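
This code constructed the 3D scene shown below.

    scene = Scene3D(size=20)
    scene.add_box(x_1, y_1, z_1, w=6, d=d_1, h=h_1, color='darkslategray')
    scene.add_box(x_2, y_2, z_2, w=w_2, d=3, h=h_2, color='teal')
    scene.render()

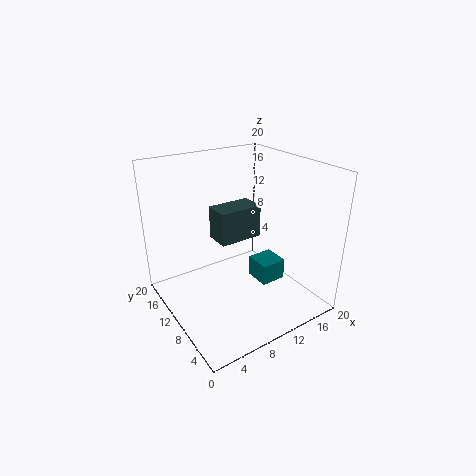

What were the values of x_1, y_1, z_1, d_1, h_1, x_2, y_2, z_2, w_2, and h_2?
x_1 = 7, y_1 = 9, z_1 = 10, d_1 = 3.5, h_1 = 4.5, x_2 = 8, y_2 = 1.5, z_2 = 8, w_2 = 3, h_2 = 2.5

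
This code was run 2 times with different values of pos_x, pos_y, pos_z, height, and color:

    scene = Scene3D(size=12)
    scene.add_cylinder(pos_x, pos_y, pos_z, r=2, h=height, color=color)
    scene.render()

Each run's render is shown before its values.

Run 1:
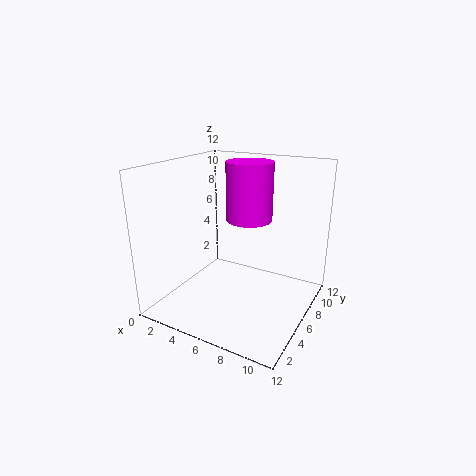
pos_x = 6
pos_y = 8
pos_z = 7
height = 5
color = 'magenta'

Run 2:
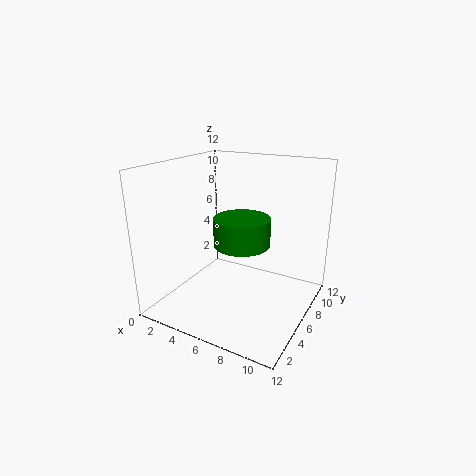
pos_x = 8
pos_y = 3
pos_z = 7
height = 2
color = 'green'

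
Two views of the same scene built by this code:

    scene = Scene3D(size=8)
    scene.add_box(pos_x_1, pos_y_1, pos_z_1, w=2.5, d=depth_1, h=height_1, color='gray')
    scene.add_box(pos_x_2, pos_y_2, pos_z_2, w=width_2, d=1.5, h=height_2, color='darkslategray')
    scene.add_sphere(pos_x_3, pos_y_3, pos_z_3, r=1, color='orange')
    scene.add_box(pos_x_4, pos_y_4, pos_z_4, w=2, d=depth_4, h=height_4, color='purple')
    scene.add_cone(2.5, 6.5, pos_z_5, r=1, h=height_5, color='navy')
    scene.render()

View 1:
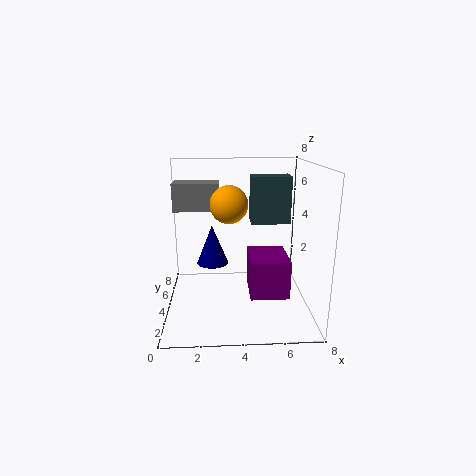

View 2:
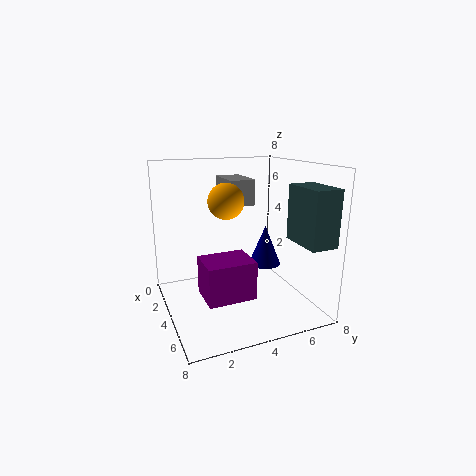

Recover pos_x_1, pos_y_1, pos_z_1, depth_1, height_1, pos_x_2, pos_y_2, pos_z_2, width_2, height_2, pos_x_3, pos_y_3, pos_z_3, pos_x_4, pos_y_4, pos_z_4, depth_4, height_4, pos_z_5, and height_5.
pos_x_1 = 0.5; pos_y_1 = 4; pos_z_1 = 5.5; depth_1 = 1.5; height_1 = 1.5; pos_x_2 = 5; pos_y_2 = 6.5; pos_z_2 = 4; width_2 = 2.5; height_2 = 3; pos_x_3 = 3.5; pos_y_3 = 3.5; pos_z_3 = 6; pos_x_4 = 4.5; pos_y_4 = 1.5; pos_z_4 = 1.5; depth_4 = 2.5; height_4 = 2; pos_z_5 = 1.5; height_5 = 2.5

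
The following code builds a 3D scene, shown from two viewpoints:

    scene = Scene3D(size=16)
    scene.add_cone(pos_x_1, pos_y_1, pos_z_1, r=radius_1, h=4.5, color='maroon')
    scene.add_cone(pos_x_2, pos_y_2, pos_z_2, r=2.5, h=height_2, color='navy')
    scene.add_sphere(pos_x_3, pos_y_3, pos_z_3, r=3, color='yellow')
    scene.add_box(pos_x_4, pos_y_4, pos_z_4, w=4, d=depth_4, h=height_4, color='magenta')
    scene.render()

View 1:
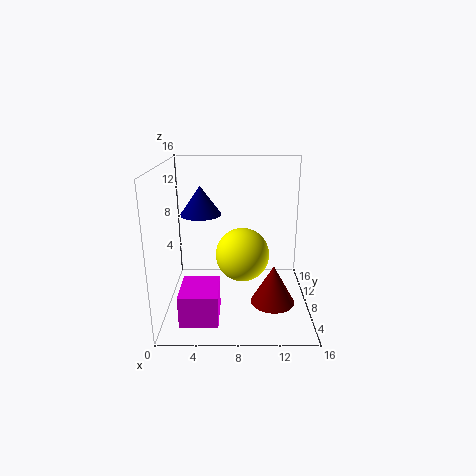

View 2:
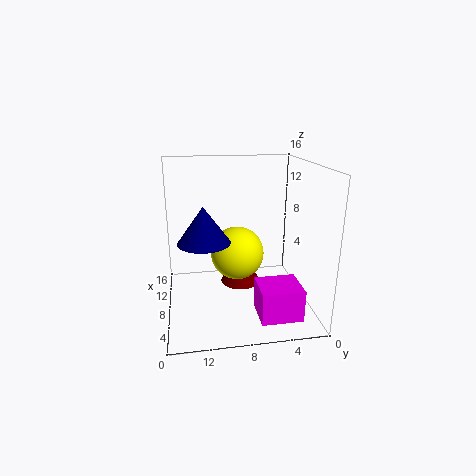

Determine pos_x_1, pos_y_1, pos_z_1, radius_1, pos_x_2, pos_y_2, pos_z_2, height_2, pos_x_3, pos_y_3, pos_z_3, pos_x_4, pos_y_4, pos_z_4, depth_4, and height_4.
pos_x_1 = 12
pos_y_1 = 7
pos_z_1 = 0.5
radius_1 = 2.5
pos_x_2 = 3.5
pos_y_2 = 12
pos_z_2 = 9.5
height_2 = 3.5
pos_x_3 = 8.5
pos_y_3 = 8
pos_z_3 = 6
pos_x_4 = 2
pos_y_4 = 2
pos_z_4 = 0.5
depth_4 = 4.5
height_4 = 3.5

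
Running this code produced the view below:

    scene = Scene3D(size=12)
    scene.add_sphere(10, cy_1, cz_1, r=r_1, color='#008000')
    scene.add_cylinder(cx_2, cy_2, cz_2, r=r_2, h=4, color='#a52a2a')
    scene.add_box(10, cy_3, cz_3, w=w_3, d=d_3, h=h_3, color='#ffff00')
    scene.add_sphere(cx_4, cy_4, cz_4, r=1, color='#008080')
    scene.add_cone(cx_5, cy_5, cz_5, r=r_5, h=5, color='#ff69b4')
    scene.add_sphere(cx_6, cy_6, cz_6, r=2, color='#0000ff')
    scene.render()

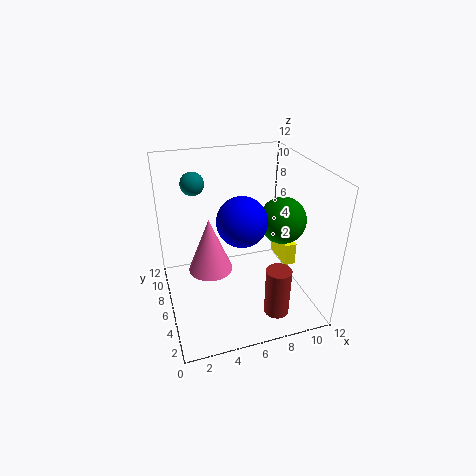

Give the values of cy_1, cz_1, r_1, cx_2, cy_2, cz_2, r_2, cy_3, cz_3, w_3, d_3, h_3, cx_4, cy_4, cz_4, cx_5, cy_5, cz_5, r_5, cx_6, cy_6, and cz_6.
cy_1 = 6; cz_1 = 7; r_1 = 2; cx_2 = 8; cy_2 = 2; cz_2 = 1; r_2 = 1; cy_3 = 5; cz_3 = 3; w_3 = 1; d_3 = 3; h_3 = 2; cx_4 = 3; cy_4 = 9; cz_4 = 10; cx_5 = 4; cy_5 = 8; cz_5 = 2; r_5 = 2; cx_6 = 6; cy_6 = 5; cz_6 = 8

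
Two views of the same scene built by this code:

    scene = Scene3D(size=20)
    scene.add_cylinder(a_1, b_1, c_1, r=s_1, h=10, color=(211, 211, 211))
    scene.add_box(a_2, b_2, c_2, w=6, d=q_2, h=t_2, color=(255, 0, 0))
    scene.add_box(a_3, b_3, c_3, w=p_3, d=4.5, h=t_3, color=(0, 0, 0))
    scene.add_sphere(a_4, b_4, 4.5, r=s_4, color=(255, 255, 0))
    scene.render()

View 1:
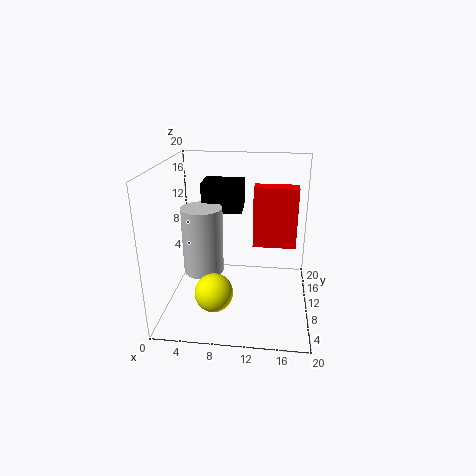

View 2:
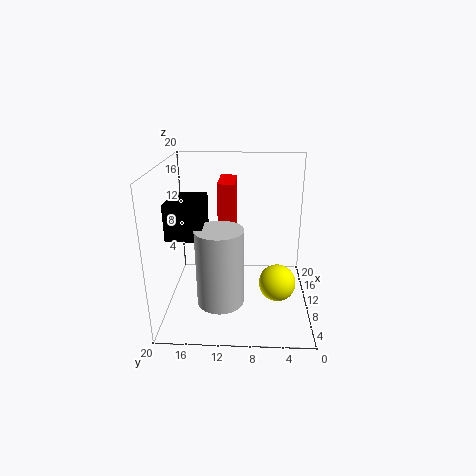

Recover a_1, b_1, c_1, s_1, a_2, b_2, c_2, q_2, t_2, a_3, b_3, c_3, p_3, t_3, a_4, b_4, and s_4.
a_1 = 4.5, b_1 = 12, c_1 = 3.5, s_1 = 3, a_2 = 12, b_2 = 10.5, c_2 = 8.5, q_2 = 2.5, t_2 = 8.5, a_3 = 4, b_3 = 14, c_3 = 12, p_3 = 6, t_3 = 4.5, a_4 = 7.5, b_4 = 4.5, s_4 = 2.5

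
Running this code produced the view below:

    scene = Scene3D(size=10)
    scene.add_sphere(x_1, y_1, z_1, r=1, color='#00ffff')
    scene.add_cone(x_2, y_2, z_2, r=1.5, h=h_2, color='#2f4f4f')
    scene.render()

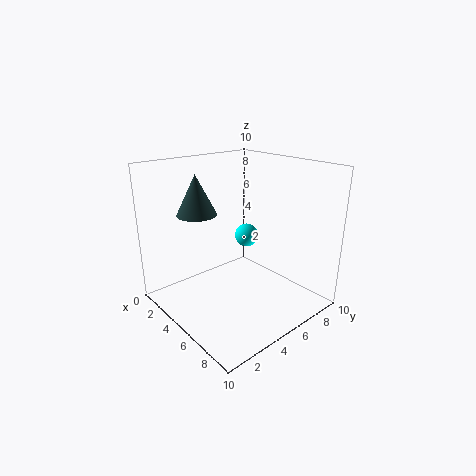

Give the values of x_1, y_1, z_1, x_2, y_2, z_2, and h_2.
x_1 = 1.5; y_1 = 9; z_1 = 3; x_2 = 1.5; y_2 = 4; z_2 = 6; h_2 = 3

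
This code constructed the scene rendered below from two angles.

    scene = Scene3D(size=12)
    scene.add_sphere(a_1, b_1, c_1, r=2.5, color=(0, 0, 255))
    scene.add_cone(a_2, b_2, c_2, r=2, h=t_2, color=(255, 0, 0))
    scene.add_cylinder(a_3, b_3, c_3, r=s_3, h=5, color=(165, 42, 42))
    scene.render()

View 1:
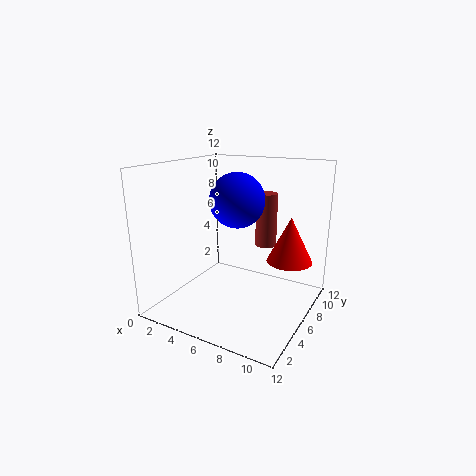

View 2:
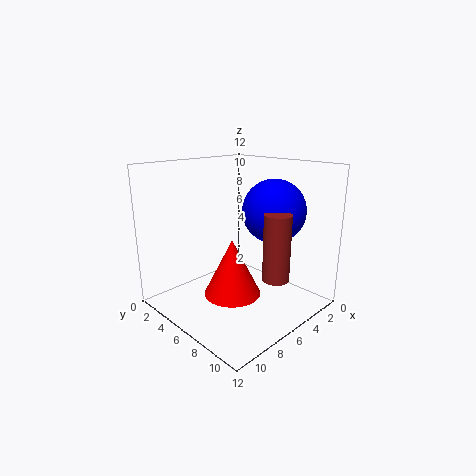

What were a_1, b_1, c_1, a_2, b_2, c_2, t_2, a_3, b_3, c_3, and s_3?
a_1 = 4.5; b_1 = 8.5; c_1 = 8.5; a_2 = 9.5; b_2 = 9; c_2 = 3.5; t_2 = 4; a_3 = 6.5; b_3 = 10.5; c_3 = 4; s_3 = 1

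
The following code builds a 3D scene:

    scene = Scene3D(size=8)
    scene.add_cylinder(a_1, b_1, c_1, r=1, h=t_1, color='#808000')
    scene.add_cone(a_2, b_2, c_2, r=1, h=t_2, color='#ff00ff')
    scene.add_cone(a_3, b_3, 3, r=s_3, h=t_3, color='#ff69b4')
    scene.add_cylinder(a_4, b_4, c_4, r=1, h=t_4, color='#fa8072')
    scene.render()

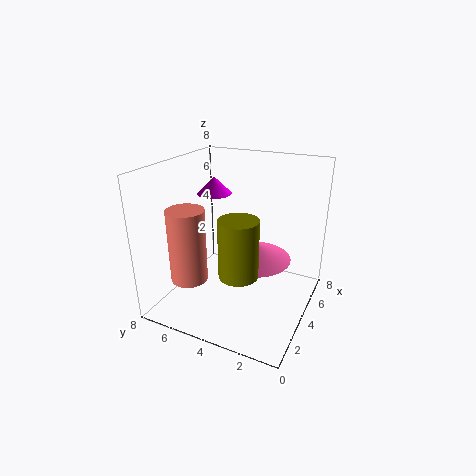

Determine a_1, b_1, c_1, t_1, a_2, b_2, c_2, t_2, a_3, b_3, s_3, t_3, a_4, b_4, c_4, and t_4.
a_1 = 2; b_1 = 3; c_1 = 3; t_1 = 3; a_2 = 5; b_2 = 6; c_2 = 6; t_2 = 1; a_3 = 4; b_3 = 3; s_3 = 2; t_3 = 1; a_4 = 2; b_4 = 6; c_4 = 2; t_4 = 4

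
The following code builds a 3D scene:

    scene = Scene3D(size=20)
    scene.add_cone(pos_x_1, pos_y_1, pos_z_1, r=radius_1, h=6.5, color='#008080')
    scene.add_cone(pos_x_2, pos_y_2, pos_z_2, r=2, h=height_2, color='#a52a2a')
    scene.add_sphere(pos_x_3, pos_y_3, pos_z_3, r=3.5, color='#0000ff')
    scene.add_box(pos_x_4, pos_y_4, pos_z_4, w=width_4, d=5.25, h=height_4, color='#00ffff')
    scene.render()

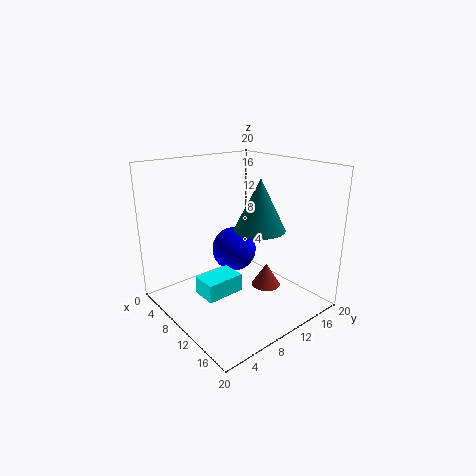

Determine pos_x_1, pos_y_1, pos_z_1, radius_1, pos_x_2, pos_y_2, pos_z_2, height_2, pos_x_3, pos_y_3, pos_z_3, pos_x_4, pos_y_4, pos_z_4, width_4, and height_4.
pos_x_1 = 14.25, pos_y_1 = 10, pos_z_1 = 12.5, radius_1 = 3.25, pos_x_2 = 13.25, pos_y_2 = 12.5, pos_z_2 = 3.25, height_2 = 3.25, pos_x_3 = 4.75, pos_y_3 = 13.5, pos_z_3 = 5.5, pos_x_4 = 8.5, pos_y_4 = 3.75, pos_z_4 = 3, width_4 = 3.5, height_4 = 2.5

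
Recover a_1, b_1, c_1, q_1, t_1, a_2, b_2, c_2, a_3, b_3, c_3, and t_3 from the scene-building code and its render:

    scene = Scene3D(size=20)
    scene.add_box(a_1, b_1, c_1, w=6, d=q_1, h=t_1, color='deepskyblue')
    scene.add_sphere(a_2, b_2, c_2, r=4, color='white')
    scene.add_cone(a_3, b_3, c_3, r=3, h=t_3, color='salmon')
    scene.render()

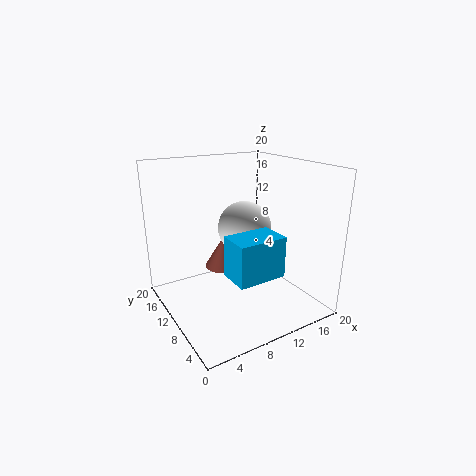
a_1 = 5
b_1 = 1
c_1 = 8
q_1 = 4
t_1 = 5
a_2 = 13
b_2 = 13
c_2 = 10
a_3 = 11
b_3 = 16
c_3 = 3
t_3 = 5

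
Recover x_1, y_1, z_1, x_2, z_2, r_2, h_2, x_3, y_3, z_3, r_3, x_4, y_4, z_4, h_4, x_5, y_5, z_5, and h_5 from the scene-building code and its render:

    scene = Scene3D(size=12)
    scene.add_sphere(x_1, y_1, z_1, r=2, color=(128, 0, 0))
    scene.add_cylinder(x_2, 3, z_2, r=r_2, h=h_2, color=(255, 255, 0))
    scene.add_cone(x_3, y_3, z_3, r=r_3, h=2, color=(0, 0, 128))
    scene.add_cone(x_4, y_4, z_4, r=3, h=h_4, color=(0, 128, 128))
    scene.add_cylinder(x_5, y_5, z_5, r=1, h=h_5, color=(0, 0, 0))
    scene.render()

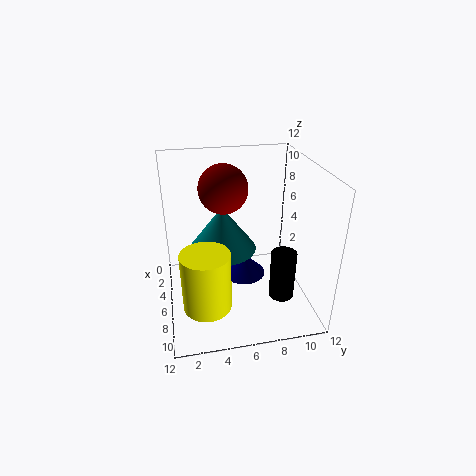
x_1 = 5, y_1 = 5, z_1 = 10, x_2 = 8, z_2 = 1, r_2 = 2, h_2 = 5, x_3 = 4, y_3 = 7, z_3 = 1, r_3 = 2, x_4 = 4, y_4 = 5, z_4 = 4, h_4 = 4, x_5 = 9, y_5 = 9, z_5 = 2, h_5 = 4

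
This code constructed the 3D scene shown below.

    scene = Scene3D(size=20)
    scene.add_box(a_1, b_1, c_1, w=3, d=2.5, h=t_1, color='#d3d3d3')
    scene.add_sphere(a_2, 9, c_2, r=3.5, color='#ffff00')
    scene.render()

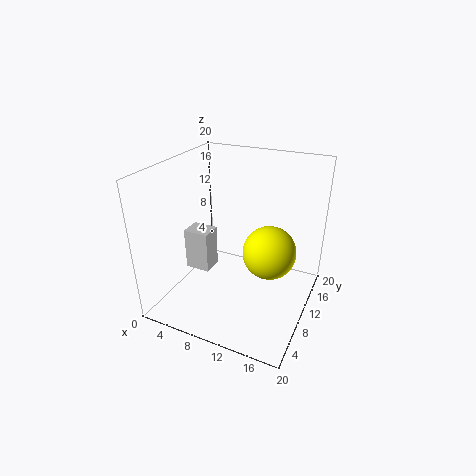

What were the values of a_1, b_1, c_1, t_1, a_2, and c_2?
a_1 = 6.5; b_1 = 2.5; c_1 = 9; t_1 = 5; a_2 = 15; c_2 = 9.5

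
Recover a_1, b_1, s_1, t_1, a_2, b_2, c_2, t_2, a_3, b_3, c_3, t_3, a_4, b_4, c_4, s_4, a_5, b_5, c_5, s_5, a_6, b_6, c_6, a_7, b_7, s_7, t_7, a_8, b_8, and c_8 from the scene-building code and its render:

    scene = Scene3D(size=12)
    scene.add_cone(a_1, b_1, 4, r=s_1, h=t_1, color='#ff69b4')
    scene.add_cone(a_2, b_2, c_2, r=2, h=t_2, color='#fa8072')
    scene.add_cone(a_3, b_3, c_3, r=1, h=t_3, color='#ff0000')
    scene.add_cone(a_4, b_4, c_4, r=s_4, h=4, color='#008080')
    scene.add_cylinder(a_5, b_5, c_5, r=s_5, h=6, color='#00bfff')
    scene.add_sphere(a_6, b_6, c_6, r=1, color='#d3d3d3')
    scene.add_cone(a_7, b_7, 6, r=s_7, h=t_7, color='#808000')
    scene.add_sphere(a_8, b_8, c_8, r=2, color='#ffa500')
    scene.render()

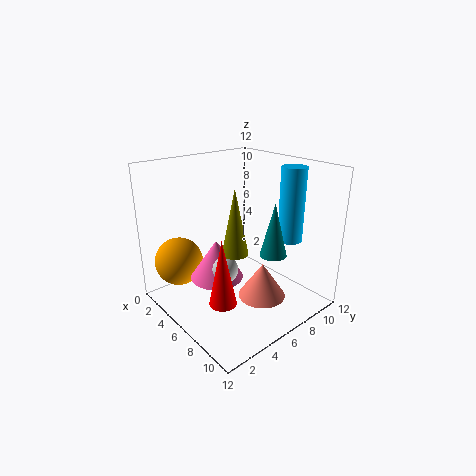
a_1 = 7
b_1 = 3
s_1 = 2
t_1 = 3
a_2 = 8
b_2 = 7
c_2 = 1
t_2 = 3
a_3 = 9
b_3 = 2
c_3 = 3
t_3 = 5
a_4 = 10
b_4 = 6
c_4 = 6
s_4 = 1
a_5 = 9
b_5 = 9
c_5 = 6
s_5 = 1
a_6 = 8
b_6 = 3
c_6 = 5
a_7 = 8
b_7 = 4
s_7 = 1
t_7 = 5
a_8 = 3
b_8 = 2
c_8 = 4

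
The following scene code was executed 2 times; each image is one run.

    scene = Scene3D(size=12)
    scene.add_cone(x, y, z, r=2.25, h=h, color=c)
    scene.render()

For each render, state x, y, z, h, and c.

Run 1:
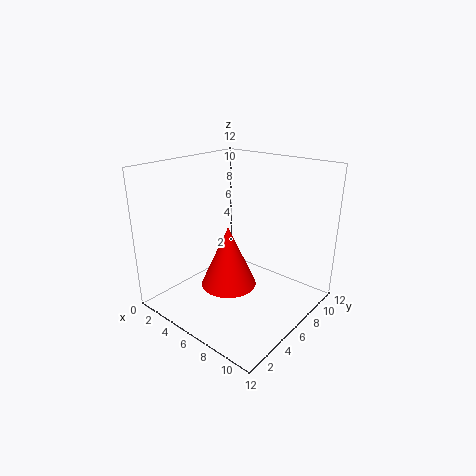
x = 6.25
y = 4.5
z = 2.5
h = 5
c = 'red'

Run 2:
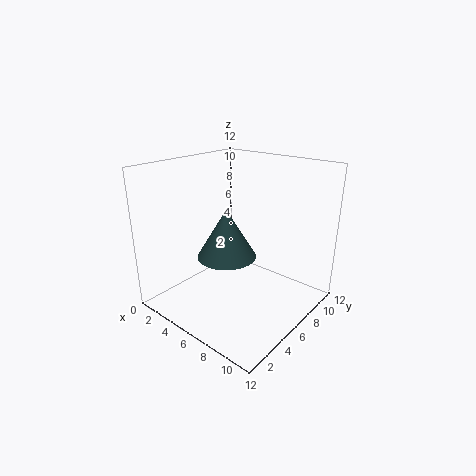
x = 6.75
y = 3.75
z = 5.5
h = 3.75
c = 'darkslategray'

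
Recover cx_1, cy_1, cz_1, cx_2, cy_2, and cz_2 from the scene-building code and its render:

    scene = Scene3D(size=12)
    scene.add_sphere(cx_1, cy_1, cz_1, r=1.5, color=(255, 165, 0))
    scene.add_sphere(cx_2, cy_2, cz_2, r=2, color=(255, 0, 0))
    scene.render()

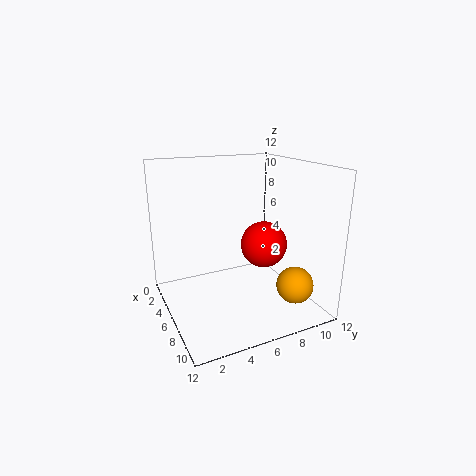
cx_1 = 9.5; cy_1 = 9.5; cz_1 = 2.5; cx_2 = 6; cy_2 = 8.5; cz_2 = 5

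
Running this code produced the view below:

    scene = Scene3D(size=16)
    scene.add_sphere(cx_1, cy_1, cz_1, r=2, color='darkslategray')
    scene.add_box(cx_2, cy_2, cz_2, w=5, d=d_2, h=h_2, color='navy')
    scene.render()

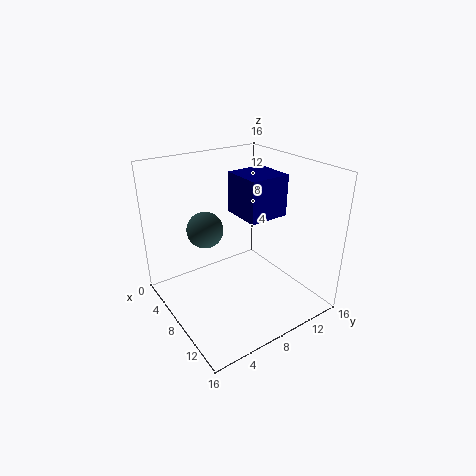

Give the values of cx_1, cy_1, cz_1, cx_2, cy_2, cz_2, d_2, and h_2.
cx_1 = 6; cy_1 = 5; cz_1 = 9; cx_2 = 3; cy_2 = 10; cz_2 = 9; d_2 = 5; h_2 = 5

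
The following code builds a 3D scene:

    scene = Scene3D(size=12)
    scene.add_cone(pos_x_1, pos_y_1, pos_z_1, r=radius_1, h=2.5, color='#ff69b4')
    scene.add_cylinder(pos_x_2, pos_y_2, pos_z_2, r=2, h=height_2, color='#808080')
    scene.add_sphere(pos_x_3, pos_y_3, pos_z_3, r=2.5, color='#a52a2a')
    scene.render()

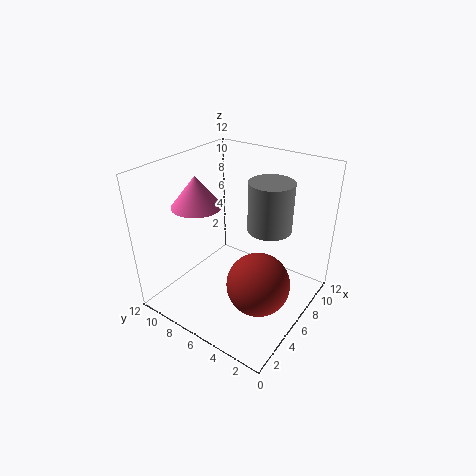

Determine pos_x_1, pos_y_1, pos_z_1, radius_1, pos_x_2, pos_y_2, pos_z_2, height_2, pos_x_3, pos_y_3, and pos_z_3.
pos_x_1 = 4
pos_y_1 = 8.5
pos_z_1 = 9
radius_1 = 2
pos_x_2 = 9.5
pos_y_2 = 5
pos_z_2 = 5.5
height_2 = 4.5
pos_x_3 = 4.5
pos_y_3 = 3
pos_z_3 = 3.5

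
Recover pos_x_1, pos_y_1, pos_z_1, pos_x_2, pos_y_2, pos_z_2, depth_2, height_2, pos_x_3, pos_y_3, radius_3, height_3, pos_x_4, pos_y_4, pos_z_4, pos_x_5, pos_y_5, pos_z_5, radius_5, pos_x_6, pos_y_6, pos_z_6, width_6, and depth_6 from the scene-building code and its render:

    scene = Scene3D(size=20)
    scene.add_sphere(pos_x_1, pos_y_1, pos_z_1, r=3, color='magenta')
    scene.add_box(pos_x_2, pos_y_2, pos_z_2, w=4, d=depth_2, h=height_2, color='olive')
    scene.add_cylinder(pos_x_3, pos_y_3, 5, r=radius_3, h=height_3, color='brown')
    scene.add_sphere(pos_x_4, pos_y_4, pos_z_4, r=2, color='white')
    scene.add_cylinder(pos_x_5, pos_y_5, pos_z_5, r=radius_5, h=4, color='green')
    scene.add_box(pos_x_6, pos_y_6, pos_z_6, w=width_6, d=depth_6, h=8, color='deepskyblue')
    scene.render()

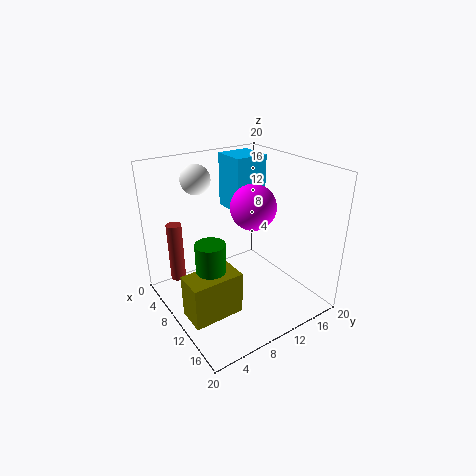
pos_x_1 = 12
pos_y_1 = 11
pos_z_1 = 15
pos_x_2 = 10
pos_y_2 = 1
pos_z_2 = 1
depth_2 = 7
height_2 = 6
pos_x_3 = 7
pos_y_3 = 2
radius_3 = 1
height_3 = 8
pos_x_4 = 6
pos_y_4 = 6
pos_z_4 = 18
pos_x_5 = 11
pos_y_5 = 5
pos_z_5 = 7
radius_5 = 2
pos_x_6 = 2
pos_y_6 = 12
pos_z_6 = 12
width_6 = 5
depth_6 = 5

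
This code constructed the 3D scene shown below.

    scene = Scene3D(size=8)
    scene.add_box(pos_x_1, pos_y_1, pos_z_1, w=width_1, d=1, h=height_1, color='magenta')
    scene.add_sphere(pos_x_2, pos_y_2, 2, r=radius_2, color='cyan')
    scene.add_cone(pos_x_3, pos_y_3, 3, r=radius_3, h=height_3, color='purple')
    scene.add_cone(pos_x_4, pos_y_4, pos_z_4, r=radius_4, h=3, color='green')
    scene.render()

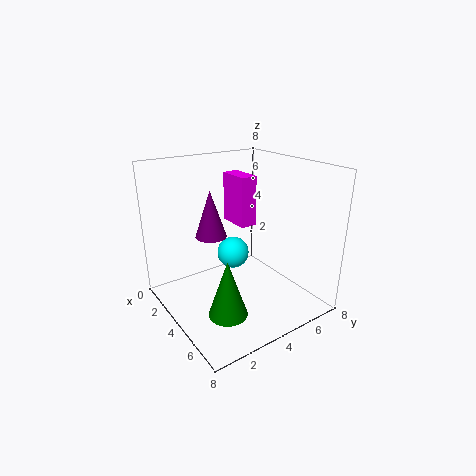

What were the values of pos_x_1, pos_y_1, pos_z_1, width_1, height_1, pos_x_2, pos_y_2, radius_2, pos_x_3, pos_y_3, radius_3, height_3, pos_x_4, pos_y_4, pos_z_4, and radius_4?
pos_x_1 = 1, pos_y_1 = 5, pos_z_1 = 4, width_1 = 2, height_1 = 3, pos_x_2 = 2, pos_y_2 = 5, radius_2 = 1, pos_x_3 = 1, pos_y_3 = 4, radius_3 = 1, height_3 = 3, pos_x_4 = 6, pos_y_4 = 2, pos_z_4 = 1, radius_4 = 1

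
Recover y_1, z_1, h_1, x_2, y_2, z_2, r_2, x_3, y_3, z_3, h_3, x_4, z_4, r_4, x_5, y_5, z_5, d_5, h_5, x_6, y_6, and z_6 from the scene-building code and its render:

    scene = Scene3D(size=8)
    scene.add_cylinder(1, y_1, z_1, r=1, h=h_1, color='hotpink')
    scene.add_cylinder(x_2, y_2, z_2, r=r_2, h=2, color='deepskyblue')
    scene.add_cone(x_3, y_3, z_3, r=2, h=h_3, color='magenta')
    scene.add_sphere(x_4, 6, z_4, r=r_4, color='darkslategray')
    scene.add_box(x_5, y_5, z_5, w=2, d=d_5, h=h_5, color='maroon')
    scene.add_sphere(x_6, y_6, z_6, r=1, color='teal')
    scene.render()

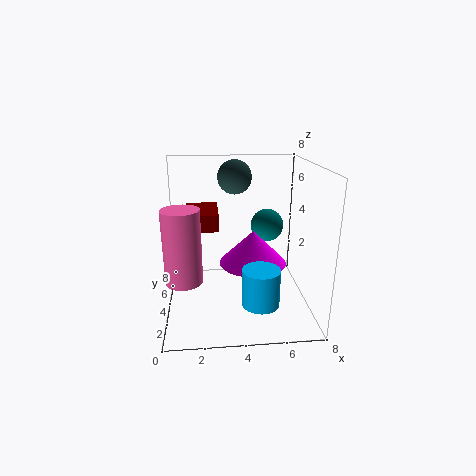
y_1 = 3
z_1 = 2
h_1 = 4
x_2 = 5
y_2 = 2
z_2 = 1
r_2 = 1
x_3 = 5
y_3 = 5
z_3 = 2
h_3 = 2
x_4 = 4
z_4 = 7
r_4 = 1
x_5 = 1
y_5 = 5
z_5 = 4
d_5 = 3
h_5 = 1
x_6 = 6
y_6 = 6
z_6 = 4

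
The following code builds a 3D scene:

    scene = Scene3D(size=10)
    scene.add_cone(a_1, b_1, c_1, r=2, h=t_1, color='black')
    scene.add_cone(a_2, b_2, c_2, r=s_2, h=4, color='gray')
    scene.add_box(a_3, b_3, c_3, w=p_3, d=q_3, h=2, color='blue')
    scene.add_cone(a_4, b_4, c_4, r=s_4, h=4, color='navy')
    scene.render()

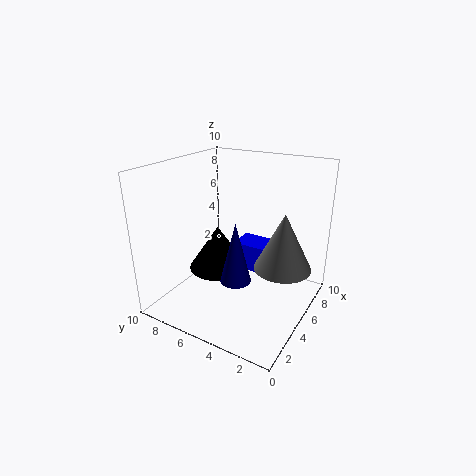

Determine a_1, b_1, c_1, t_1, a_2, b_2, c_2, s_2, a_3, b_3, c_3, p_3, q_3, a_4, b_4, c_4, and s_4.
a_1 = 4; b_1 = 6; c_1 = 3; t_1 = 3; a_2 = 6; b_2 = 2; c_2 = 3; s_2 = 2; a_3 = 6; b_3 = 3; c_3 = 2; p_3 = 2; q_3 = 3; a_4 = 3; b_4 = 4; c_4 = 3; s_4 = 1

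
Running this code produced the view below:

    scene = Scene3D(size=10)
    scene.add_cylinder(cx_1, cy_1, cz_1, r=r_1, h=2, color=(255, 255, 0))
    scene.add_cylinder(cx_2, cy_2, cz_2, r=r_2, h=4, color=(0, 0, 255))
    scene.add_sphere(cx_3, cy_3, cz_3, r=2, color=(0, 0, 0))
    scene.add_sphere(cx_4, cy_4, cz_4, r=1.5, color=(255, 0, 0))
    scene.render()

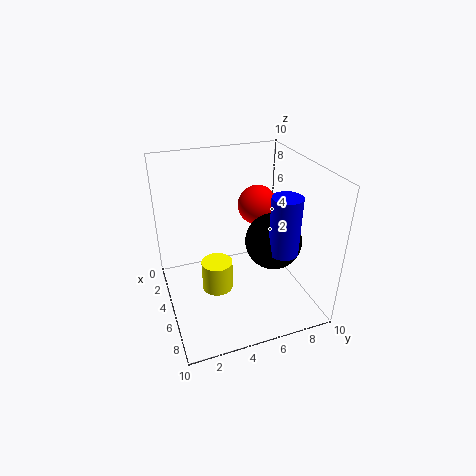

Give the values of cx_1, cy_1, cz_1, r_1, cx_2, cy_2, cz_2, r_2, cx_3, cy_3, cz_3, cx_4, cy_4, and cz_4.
cx_1 = 6.5
cy_1 = 3
cz_1 = 2.5
r_1 = 1
cx_2 = 7
cy_2 = 7.5
cz_2 = 4.5
r_2 = 1
cx_3 = 5.5
cy_3 = 7.5
cz_3 = 4.5
cx_4 = 2.5
cy_4 = 7.5
cz_4 = 6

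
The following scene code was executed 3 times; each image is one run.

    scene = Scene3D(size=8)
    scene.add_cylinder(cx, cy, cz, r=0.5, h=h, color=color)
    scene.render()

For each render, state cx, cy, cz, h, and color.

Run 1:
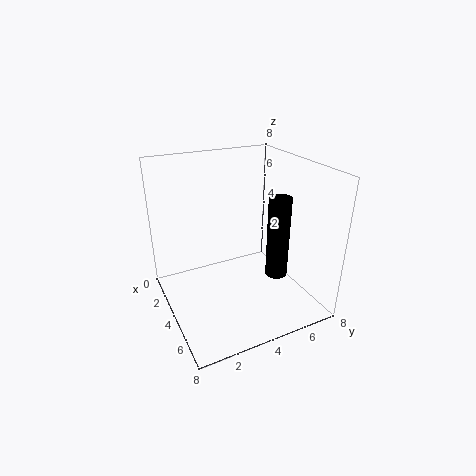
cx = 7.5; cy = 4.25; cz = 3.75; h = 3.75; color = 'black'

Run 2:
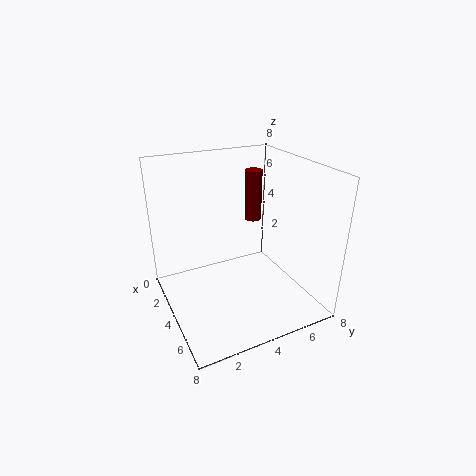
cx = 2.5; cy = 5.75; cz = 4.25; h = 3; color = 'maroon'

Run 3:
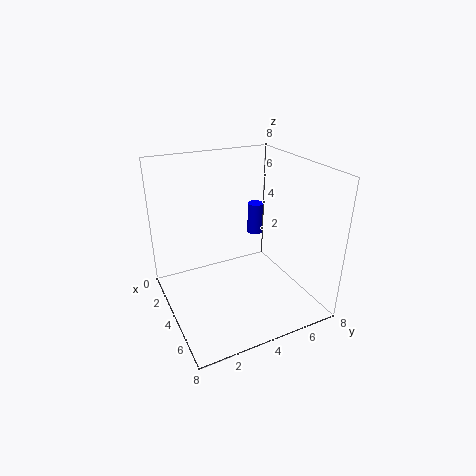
cx = 1.5; cy = 6.5; cz = 2.75; h = 2; color = 'blue'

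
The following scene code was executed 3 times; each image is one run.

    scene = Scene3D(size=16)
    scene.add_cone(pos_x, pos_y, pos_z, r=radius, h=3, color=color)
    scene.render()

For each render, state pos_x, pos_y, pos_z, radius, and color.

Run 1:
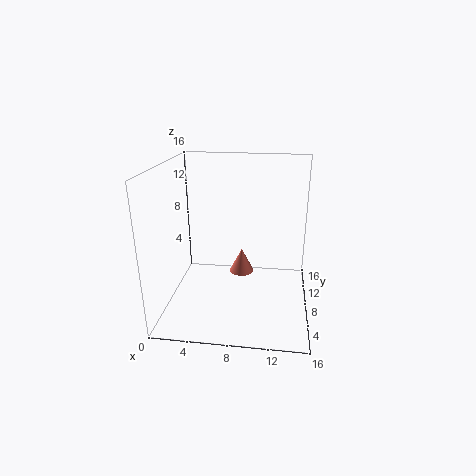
pos_x = 8
pos_y = 11.5
pos_z = 2
radius = 1.5
color = 'salmon'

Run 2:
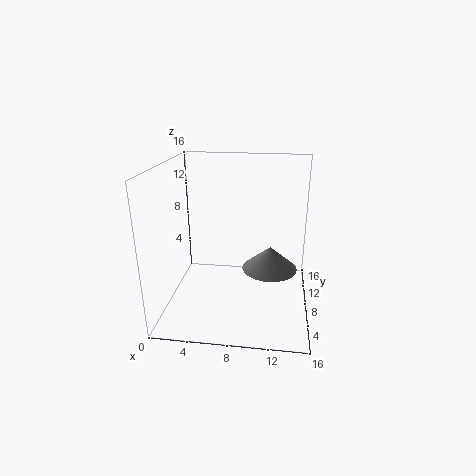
pos_x = 11.5
pos_y = 12.5
pos_z = 2
radius = 3.5
color = 'gray'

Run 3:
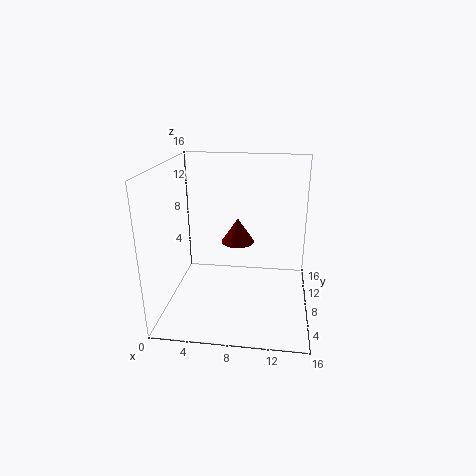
pos_x = 7.5
pos_y = 11.5
pos_z = 6
radius = 2
color = 'maroon'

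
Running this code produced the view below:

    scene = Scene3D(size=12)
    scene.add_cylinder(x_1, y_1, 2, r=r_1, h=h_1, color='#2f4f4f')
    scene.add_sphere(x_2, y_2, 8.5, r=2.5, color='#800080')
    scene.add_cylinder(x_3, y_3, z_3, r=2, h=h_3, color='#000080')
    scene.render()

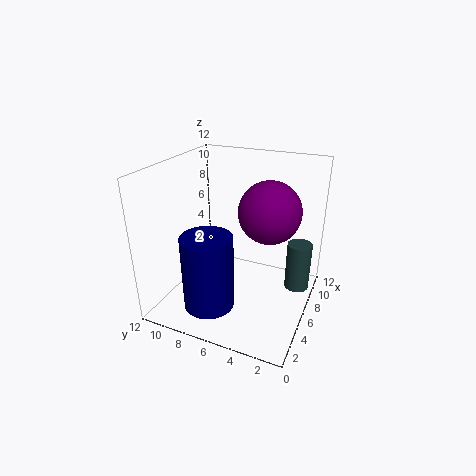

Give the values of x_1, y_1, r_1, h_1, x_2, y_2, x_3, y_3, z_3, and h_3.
x_1 = 7
y_1 = 1
r_1 = 1
h_1 = 4
x_2 = 6.5
y_2 = 3.5
x_3 = 2.5
y_3 = 7
z_3 = 1.5
h_3 = 6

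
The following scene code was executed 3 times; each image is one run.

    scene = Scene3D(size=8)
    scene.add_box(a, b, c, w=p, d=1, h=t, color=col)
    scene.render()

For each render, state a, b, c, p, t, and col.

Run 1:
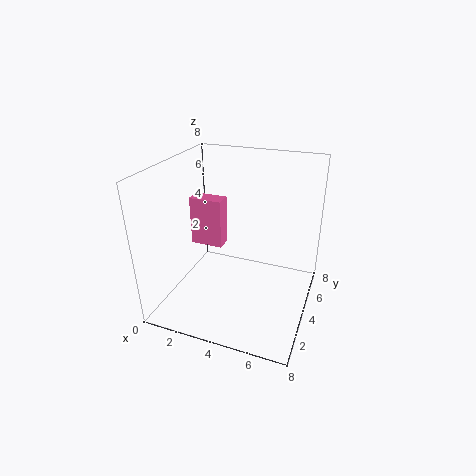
a = 0.5, b = 5, c = 2.5, p = 2, t = 3, col = 'hotpink'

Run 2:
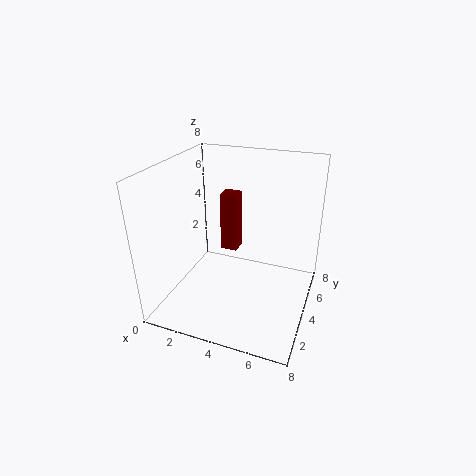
a = 2.5, b = 5, c = 2.5, p = 1, t = 3.5, col = 'maroon'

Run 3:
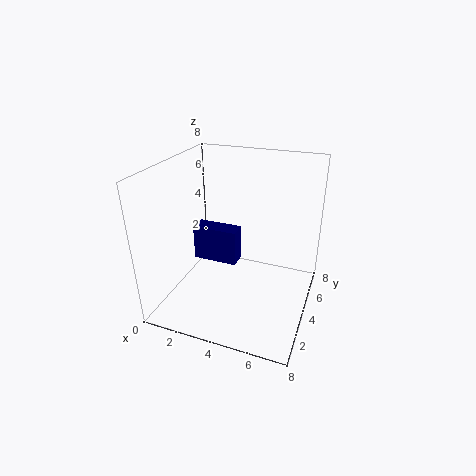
a = 1.5, b = 3.5, c = 2.5, p = 2.5, t = 2, col = 'navy'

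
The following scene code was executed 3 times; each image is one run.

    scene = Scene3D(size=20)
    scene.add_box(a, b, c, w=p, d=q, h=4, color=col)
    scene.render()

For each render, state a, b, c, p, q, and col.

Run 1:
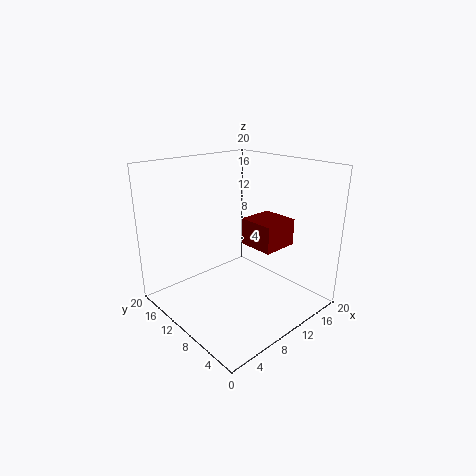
a = 13
b = 7
c = 7.5
p = 5.5
q = 5.5
col = 'maroon'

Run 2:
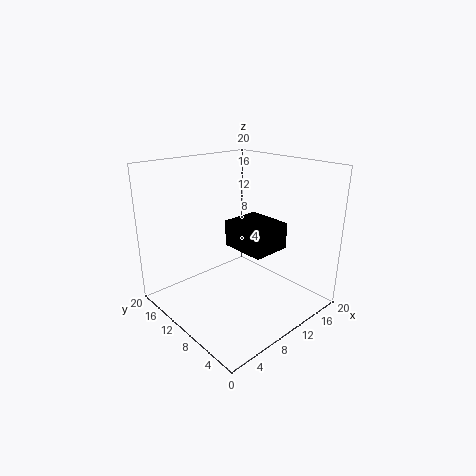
a = 11.5
b = 7.5
c = 7
p = 6
q = 7
col = 'black'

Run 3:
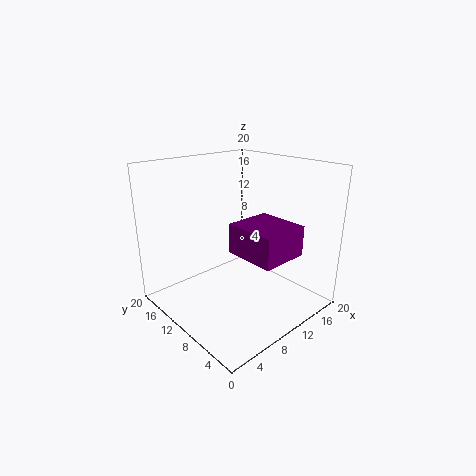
a = 7.5
b = 2
c = 9
p = 6.5
q = 7
col = 'purple'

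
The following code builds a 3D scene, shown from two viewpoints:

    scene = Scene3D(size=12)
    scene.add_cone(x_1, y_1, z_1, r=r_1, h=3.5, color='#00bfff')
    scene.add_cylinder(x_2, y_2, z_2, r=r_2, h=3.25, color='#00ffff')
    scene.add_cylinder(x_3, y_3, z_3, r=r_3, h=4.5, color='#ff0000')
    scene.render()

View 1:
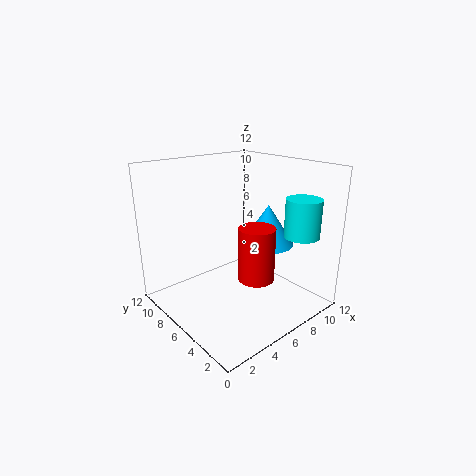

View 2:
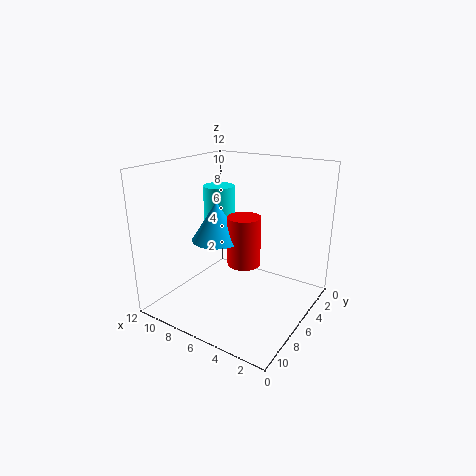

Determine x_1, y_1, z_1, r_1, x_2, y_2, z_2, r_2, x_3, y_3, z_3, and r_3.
x_1 = 8.75; y_1 = 5.25; z_1 = 5; r_1 = 2.25; x_2 = 10.25; y_2 = 2.75; z_2 = 6; r_2 = 1.5; x_3 = 6.5; y_3 = 4.25; z_3 = 2.75; r_3 = 1.5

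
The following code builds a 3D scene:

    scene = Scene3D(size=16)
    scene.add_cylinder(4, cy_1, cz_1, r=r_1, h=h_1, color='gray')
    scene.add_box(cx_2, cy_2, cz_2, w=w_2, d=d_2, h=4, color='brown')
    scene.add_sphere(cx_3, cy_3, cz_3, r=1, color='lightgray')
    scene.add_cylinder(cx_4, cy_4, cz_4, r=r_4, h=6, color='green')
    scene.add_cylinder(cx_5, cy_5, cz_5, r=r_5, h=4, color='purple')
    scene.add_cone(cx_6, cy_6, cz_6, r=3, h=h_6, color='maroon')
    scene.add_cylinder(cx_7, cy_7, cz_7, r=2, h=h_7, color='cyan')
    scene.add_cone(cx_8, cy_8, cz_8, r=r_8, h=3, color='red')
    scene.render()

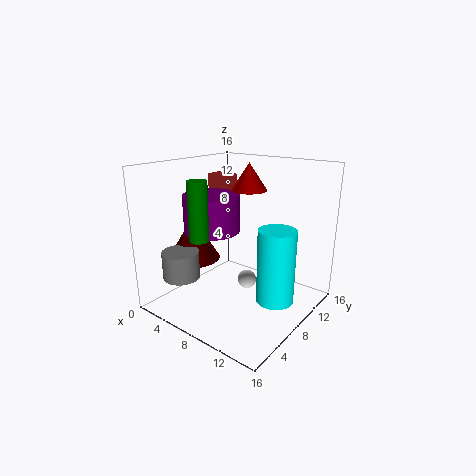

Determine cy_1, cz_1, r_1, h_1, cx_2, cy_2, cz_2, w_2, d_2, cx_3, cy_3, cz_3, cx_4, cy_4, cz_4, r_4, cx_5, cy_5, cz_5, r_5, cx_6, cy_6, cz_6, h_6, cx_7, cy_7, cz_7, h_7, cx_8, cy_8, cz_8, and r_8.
cy_1 = 3, cz_1 = 4, r_1 = 2, h_1 = 3, cx_2 = 1, cy_2 = 11, cz_2 = 10, w_2 = 3, d_2 = 2, cx_3 = 10, cy_3 = 7, cz_3 = 4, cx_4 = 7, cy_4 = 3, cz_4 = 9, r_4 = 1, cx_5 = 6, cy_5 = 6, cz_5 = 9, r_5 = 3, cx_6 = 3, cy_6 = 6, cz_6 = 5, h_6 = 5, cx_7 = 13, cy_7 = 8, cz_7 = 2, h_7 = 8, cx_8 = 8, cy_8 = 10, cz_8 = 13, r_8 = 2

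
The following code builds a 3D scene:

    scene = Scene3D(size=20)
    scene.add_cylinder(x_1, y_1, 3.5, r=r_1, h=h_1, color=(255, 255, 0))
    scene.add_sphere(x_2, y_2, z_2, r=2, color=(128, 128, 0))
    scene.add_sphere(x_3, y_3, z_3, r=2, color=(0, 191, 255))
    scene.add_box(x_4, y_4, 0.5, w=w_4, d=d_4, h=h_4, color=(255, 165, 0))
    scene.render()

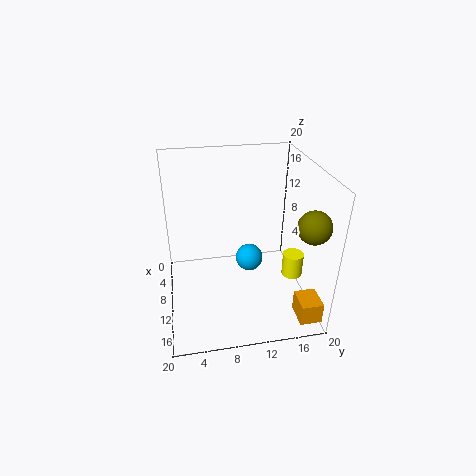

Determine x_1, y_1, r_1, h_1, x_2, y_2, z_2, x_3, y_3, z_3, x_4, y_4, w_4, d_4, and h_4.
x_1 = 11; y_1 = 18; r_1 = 1.5; h_1 = 3.5; x_2 = 17.5; y_2 = 17.5; z_2 = 15; x_3 = 8.5; y_3 = 12; z_3 = 5.5; x_4 = 15; y_4 = 17; w_4 = 3.5; d_4 = 3; h_4 = 3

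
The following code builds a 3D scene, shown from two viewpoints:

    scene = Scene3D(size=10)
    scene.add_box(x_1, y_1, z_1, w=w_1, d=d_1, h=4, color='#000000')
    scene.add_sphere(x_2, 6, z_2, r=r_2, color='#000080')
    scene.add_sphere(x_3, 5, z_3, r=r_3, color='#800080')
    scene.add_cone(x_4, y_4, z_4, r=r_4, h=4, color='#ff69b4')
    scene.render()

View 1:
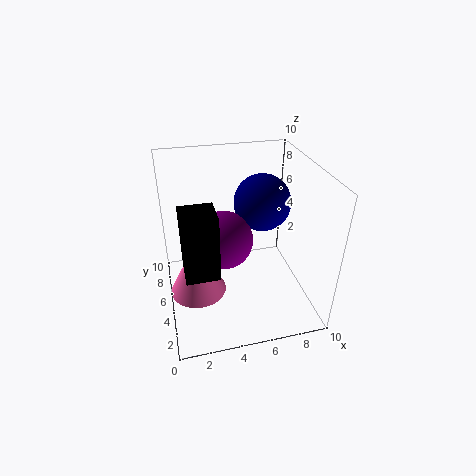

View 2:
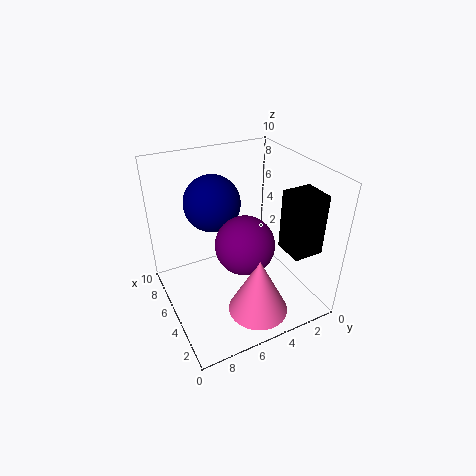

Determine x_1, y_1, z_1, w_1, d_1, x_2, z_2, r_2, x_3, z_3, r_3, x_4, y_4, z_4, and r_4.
x_1 = 1
y_1 = 1
z_1 = 5
w_1 = 2
d_1 = 2
x_2 = 7
z_2 = 7
r_2 = 2
x_3 = 4
z_3 = 5
r_3 = 2
x_4 = 2
y_4 = 5
z_4 = 1
r_4 = 2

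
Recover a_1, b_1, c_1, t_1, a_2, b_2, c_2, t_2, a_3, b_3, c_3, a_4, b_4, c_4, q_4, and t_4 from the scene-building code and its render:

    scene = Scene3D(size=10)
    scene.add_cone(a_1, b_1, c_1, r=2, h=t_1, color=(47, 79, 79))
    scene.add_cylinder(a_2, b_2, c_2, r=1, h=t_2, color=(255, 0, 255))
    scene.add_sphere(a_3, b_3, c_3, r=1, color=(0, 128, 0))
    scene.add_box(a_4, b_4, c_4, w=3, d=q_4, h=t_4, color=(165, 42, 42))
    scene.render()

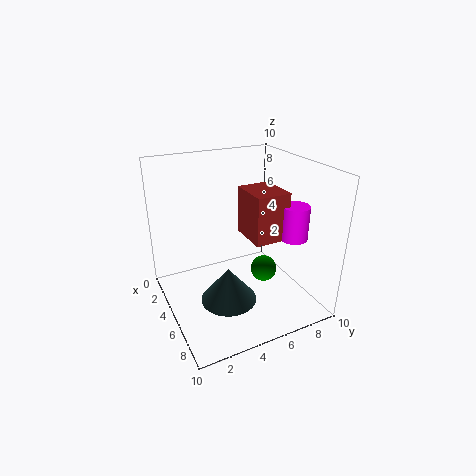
a_1 = 5.5, b_1 = 4, c_1 = 0.5, t_1 = 2.5, a_2 = 6, b_2 = 9, c_2 = 4.5, t_2 = 2.5, a_3 = 4.5, b_3 = 7.5, c_3 = 1.5, a_4 = 3, b_4 = 6, c_4 = 4.5, q_4 = 2.5, t_4 = 3.5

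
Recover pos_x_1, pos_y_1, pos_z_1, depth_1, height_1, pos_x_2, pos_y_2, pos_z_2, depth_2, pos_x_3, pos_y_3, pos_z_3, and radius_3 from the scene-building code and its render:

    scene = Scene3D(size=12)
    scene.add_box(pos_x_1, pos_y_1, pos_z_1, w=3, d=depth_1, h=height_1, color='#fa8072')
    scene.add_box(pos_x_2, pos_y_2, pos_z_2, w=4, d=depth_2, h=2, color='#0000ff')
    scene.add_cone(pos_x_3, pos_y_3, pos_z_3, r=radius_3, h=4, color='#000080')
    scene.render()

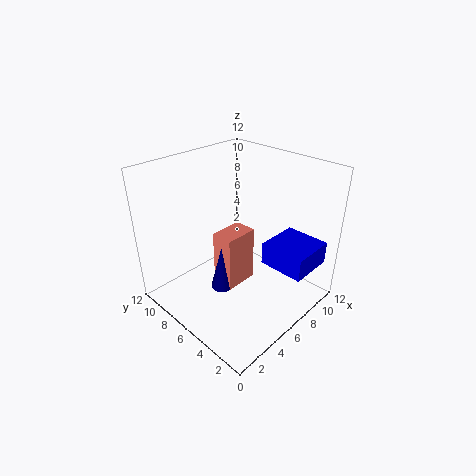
pos_x_1 = 5, pos_y_1 = 6, pos_z_1 = 1, depth_1 = 2, height_1 = 5, pos_x_2 = 8, pos_y_2 = 1, pos_z_2 = 3, depth_2 = 4, pos_x_3 = 5, pos_y_3 = 7, pos_z_3 = 1, radius_3 = 1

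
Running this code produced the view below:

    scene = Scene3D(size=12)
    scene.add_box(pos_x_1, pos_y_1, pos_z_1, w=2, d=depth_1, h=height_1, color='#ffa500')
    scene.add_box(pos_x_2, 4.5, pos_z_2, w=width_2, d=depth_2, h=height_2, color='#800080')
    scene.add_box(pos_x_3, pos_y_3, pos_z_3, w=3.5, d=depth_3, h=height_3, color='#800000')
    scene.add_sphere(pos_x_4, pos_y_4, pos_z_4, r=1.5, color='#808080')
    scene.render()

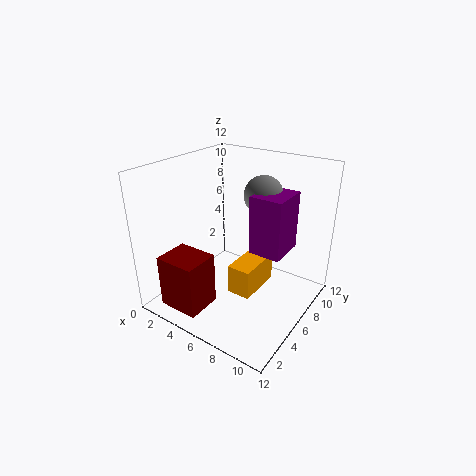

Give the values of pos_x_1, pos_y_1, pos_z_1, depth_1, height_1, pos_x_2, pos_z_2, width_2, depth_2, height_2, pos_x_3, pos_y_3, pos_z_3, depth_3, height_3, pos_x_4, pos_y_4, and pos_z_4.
pos_x_1 = 6; pos_y_1 = 4.5; pos_z_1 = 1.5; depth_1 = 4; height_1 = 2.5; pos_x_2 = 8; pos_z_2 = 6; width_2 = 2.5; depth_2 = 3; height_2 = 4.5; pos_x_3 = 1.5; pos_y_3 = 1; pos_z_3 = 0.5; depth_3 = 3; height_3 = 4.5; pos_x_4 = 8; pos_y_4 = 6.5; pos_z_4 = 10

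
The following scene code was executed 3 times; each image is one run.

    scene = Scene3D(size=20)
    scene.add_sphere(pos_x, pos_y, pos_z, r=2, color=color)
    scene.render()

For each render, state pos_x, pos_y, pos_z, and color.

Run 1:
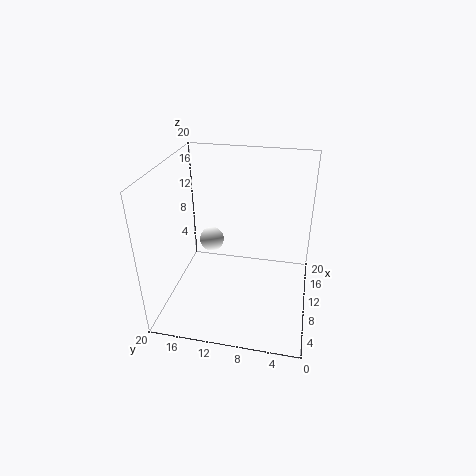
pos_x = 17, pos_y = 16, pos_z = 5, color = 'white'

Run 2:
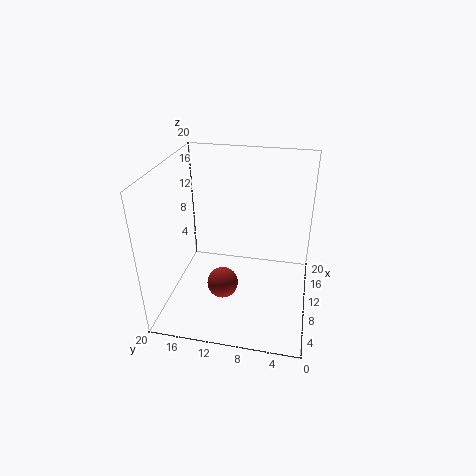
pos_x = 5, pos_y = 11, pos_z = 6, color = 'brown'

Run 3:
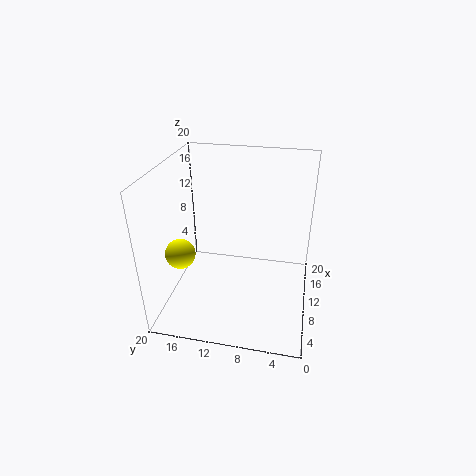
pos_x = 6, pos_y = 17, pos_z = 9, color = 'yellow'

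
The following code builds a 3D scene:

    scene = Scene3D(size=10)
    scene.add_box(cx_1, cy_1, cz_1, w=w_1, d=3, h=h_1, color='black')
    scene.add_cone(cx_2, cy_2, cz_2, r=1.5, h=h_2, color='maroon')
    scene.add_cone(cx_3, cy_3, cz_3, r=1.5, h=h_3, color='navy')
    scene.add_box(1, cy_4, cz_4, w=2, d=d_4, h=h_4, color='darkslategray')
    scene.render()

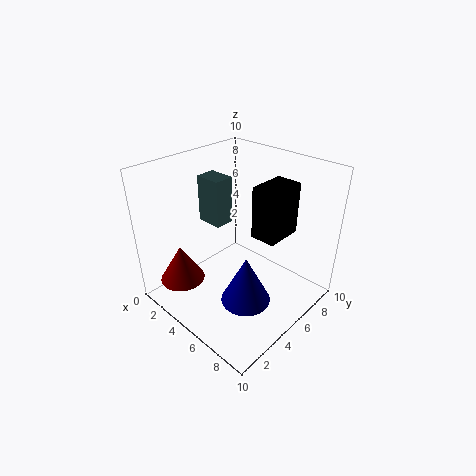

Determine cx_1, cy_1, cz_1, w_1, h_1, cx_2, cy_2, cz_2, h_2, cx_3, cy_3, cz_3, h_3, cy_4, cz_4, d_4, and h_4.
cx_1 = 4.5, cy_1 = 7, cz_1 = 4, w_1 = 2, h_1 = 4, cx_2 = 3, cy_2 = 1.5, cz_2 = 2.5, h_2 = 2.5, cx_3 = 8, cy_3 = 2.5, cz_3 = 3, h_3 = 3, cy_4 = 5, cz_4 = 5, d_4 = 1.5, h_4 = 3.5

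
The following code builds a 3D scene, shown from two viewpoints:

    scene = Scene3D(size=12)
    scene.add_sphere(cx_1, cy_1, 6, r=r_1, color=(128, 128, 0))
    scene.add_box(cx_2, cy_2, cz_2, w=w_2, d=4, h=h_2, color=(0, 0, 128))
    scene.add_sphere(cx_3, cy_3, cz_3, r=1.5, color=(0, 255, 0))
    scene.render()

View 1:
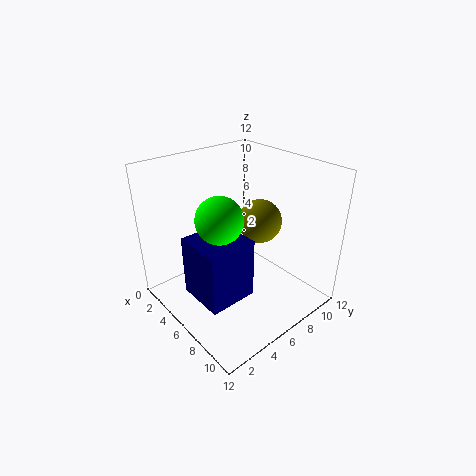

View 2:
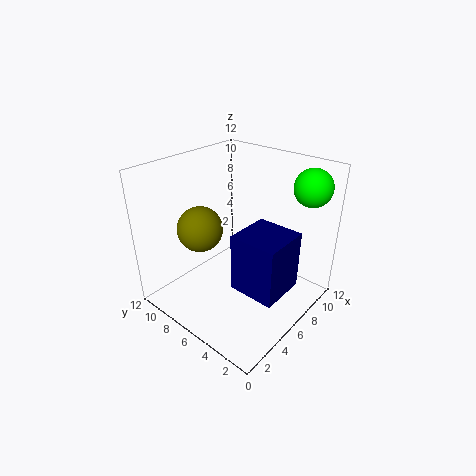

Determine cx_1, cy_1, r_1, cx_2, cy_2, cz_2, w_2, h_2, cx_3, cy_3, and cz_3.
cx_1 = 5; cy_1 = 9.5; r_1 = 2; cx_2 = 4.5; cy_2 = 1.5; cz_2 = 2; w_2 = 4; h_2 = 5; cx_3 = 9.5; cy_3 = 1.5; cz_3 = 10.5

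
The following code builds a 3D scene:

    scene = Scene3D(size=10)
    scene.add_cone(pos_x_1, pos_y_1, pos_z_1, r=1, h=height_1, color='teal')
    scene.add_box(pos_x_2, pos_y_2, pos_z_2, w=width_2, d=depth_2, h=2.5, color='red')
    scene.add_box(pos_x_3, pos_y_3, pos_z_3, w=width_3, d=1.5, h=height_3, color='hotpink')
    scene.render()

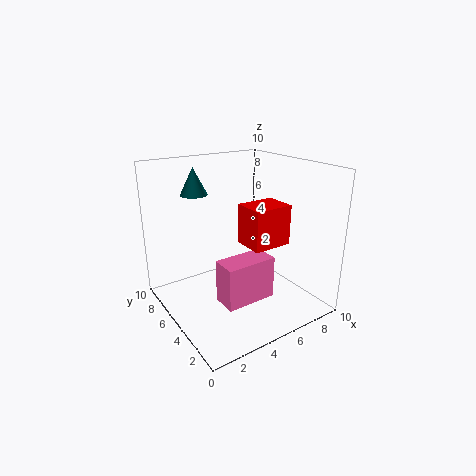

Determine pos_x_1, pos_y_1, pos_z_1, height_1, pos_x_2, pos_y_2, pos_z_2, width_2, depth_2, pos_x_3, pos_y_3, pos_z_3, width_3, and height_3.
pos_x_1 = 3.5, pos_y_1 = 8.5, pos_z_1 = 7.5, height_1 = 2, pos_x_2 = 4, pos_y_2 = 1.5, pos_z_2 = 5.5, width_2 = 2.5, depth_2 = 2, pos_x_3 = 1.5, pos_y_3 = 0.5, pos_z_3 = 3, width_3 = 3, height_3 = 2.5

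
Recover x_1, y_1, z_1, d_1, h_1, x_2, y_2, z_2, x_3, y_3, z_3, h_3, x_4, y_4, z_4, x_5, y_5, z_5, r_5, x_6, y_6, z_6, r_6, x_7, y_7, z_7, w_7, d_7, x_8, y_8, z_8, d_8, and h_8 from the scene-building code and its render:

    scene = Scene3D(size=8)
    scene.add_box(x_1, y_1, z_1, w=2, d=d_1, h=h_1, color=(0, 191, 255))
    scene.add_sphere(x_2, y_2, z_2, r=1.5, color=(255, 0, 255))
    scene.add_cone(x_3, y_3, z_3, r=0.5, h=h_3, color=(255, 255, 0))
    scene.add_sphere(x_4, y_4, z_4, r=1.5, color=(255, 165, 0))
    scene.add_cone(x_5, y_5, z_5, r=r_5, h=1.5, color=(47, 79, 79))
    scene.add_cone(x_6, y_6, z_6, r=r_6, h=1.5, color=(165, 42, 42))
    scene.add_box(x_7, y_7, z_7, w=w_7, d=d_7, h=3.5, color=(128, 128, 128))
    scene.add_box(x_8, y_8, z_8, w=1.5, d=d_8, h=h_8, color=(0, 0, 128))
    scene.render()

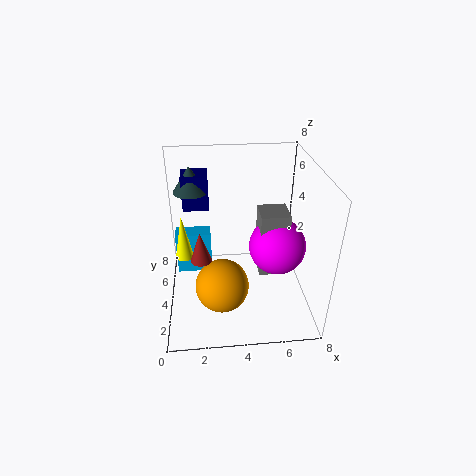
x_1 = 0.5; y_1 = 4.5; z_1 = 1.5; d_1 = 1; h_1 = 2.5; x_2 = 6; y_2 = 3; z_2 = 4; x_3 = 1; y_3 = 4; z_3 = 3; h_3 = 2.5; x_4 = 3; y_4 = 3; z_4 = 1.5; x_5 = 1.5; y_5 = 6; z_5 = 6; r_5 = 1; x_6 = 2; y_6 = 1.5; z_6 = 4.5; r_6 = 0.5; x_7 = 5; y_7 = 2.5; z_7 = 2.5; w_7 = 1.5; d_7 = 1.5; x_8 = 1; y_8 = 5.5; z_8 = 5; d_8 = 1.5; h_8 = 2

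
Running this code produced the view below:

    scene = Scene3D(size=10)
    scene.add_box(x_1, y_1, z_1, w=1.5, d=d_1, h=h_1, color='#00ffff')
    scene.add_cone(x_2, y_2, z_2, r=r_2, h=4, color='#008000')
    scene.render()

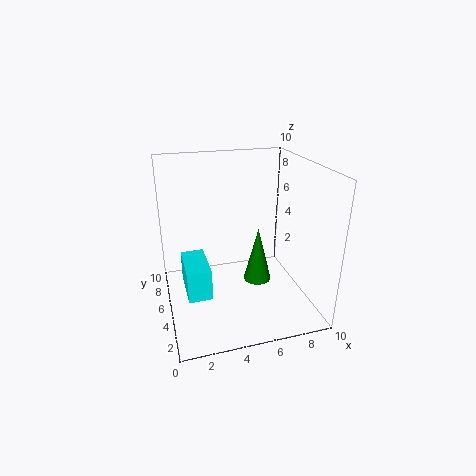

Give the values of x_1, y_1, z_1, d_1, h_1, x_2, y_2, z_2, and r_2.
x_1 = 1
y_1 = 2
z_1 = 2.5
d_1 = 3
h_1 = 2
x_2 = 6.5
y_2 = 5
z_2 = 1.5
r_2 = 1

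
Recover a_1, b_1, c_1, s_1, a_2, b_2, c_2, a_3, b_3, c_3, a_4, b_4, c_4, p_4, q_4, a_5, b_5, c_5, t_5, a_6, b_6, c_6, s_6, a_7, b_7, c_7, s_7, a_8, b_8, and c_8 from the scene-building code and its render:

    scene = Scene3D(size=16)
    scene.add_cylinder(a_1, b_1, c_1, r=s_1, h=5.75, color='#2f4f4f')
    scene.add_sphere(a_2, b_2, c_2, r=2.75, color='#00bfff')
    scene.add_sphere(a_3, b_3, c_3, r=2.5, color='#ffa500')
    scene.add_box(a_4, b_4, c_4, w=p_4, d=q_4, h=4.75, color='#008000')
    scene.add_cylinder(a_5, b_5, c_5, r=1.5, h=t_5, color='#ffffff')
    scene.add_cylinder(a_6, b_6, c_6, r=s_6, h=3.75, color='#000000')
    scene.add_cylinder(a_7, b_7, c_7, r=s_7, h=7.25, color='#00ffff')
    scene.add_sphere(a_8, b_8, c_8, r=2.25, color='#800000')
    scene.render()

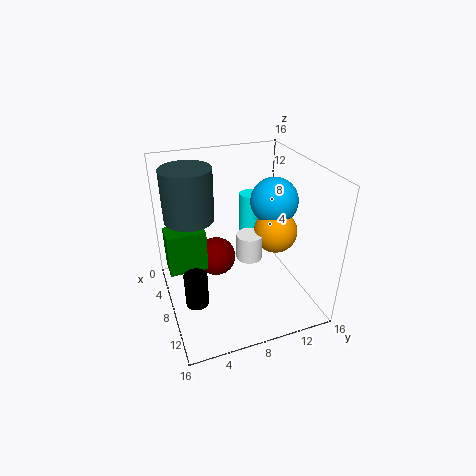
a_1 = 5.5, b_1 = 3.25, c_1 = 10, s_1 = 2.75, a_2 = 6.5, b_2 = 13, c_2 = 11, a_3 = 7.75, b_3 = 12.75, c_3 = 7.75, a_4 = 5, b_4 = 0.25, c_4 = 4.5, p_4 = 2.75, q_4 = 4.25, a_5 = 7.75, b_5 = 9.5, c_5 = 5, t_5 = 3, a_6 = 10, b_6 = 2.5, c_6 = 2, s_6 = 1.25, a_7 = 4, b_7 = 11, c_7 = 4, s_7 = 1.25, a_8 = 6, b_8 = 6, c_8 = 4.75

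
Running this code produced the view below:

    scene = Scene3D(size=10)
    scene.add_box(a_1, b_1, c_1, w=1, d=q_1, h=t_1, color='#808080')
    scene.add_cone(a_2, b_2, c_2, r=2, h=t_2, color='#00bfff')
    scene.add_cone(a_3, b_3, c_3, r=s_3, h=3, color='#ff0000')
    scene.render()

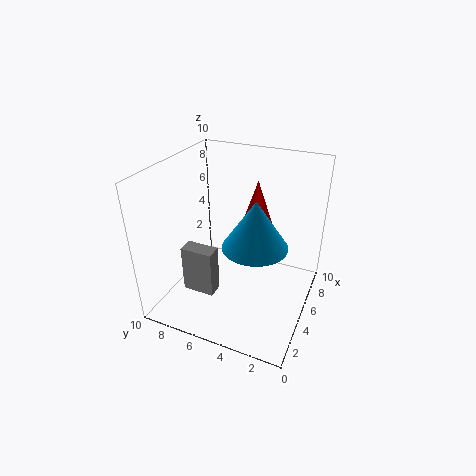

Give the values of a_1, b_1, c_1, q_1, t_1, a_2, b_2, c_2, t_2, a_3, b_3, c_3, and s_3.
a_1 = 1
b_1 = 5
c_1 = 3
q_1 = 2
t_1 = 3
a_2 = 3
b_2 = 3
c_2 = 6
t_2 = 3
a_3 = 6
b_3 = 4
c_3 = 6
s_3 = 1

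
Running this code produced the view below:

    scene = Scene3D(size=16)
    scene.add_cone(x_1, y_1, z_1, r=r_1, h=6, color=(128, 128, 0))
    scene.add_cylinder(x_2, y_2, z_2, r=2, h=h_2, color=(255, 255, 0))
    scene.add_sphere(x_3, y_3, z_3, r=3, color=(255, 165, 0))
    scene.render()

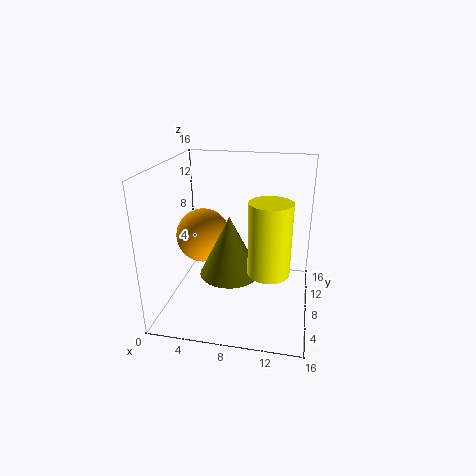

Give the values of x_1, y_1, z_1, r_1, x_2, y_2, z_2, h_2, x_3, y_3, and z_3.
x_1 = 8; y_1 = 4; z_1 = 6; r_1 = 3; x_2 = 12; y_2 = 3; z_2 = 7; h_2 = 7; x_3 = 4; y_3 = 8; z_3 = 8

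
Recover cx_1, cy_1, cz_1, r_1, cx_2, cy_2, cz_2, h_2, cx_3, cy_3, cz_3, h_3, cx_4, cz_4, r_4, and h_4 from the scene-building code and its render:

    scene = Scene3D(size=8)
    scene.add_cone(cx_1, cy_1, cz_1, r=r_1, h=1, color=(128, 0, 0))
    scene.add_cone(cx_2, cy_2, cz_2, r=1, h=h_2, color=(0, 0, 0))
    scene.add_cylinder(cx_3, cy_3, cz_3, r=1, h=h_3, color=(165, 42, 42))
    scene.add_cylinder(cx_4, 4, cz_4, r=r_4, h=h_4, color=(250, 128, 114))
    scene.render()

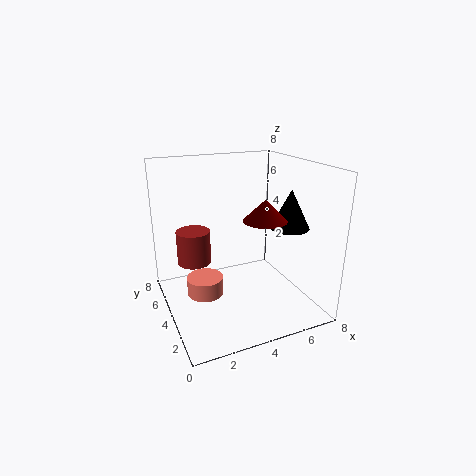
cx_1 = 4
cy_1 = 1
cz_1 = 6
r_1 = 1
cx_2 = 6
cy_2 = 2
cz_2 = 5
h_2 = 2
cx_3 = 2
cy_3 = 6
cz_3 = 2
h_3 = 2
cx_4 = 2
cz_4 = 1
r_4 = 1
h_4 = 1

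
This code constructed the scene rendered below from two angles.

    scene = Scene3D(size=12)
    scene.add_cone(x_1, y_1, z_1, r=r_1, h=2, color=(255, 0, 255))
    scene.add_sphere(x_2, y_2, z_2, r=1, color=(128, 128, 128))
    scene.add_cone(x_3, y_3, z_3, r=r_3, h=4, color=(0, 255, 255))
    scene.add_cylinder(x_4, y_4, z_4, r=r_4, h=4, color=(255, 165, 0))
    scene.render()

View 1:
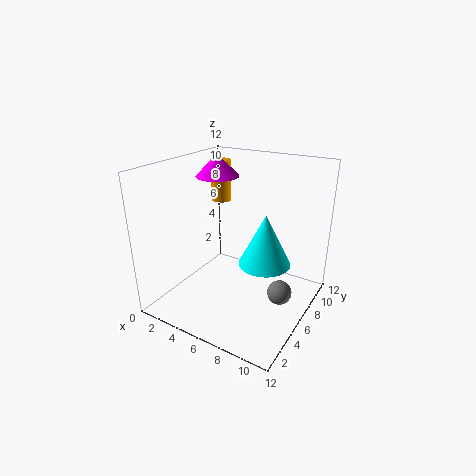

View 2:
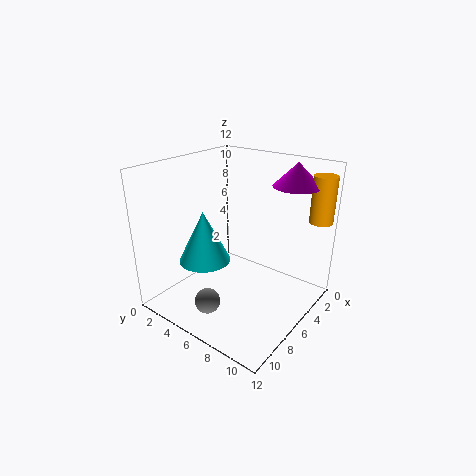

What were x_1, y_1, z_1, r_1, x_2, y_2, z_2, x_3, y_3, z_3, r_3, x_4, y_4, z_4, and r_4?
x_1 = 2; y_1 = 9; z_1 = 10; r_1 = 2; x_2 = 10; y_2 = 6; z_2 = 2; x_3 = 9; y_3 = 5; z_3 = 5; r_3 = 2; x_4 = 1; y_4 = 11; z_4 = 7; r_4 = 1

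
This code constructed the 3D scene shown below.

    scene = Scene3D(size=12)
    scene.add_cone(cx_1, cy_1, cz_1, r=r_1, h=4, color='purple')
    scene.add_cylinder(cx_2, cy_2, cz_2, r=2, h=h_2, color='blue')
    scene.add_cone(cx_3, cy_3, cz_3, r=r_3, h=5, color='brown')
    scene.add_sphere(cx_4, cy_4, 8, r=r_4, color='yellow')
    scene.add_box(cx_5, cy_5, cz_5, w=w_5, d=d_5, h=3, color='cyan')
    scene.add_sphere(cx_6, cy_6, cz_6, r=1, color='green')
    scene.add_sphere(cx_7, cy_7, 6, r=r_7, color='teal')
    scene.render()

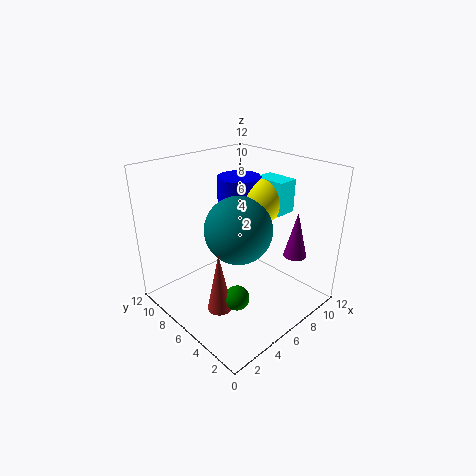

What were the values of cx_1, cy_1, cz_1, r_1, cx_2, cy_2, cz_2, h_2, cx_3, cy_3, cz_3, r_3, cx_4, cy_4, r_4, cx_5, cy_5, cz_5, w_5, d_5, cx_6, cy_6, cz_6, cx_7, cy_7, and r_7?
cx_1 = 10; cy_1 = 3; cz_1 = 4; r_1 = 1; cx_2 = 9; cy_2 = 9; cz_2 = 7; h_2 = 3; cx_3 = 3; cy_3 = 5; cz_3 = 1; r_3 = 1; cx_4 = 10; cy_4 = 7; r_4 = 2; cx_5 = 10; cy_5 = 5; cz_5 = 7; w_5 = 2; d_5 = 3; cx_6 = 4; cy_6 = 4; cz_6 = 2; cx_7 = 7; cy_7 = 7; r_7 = 3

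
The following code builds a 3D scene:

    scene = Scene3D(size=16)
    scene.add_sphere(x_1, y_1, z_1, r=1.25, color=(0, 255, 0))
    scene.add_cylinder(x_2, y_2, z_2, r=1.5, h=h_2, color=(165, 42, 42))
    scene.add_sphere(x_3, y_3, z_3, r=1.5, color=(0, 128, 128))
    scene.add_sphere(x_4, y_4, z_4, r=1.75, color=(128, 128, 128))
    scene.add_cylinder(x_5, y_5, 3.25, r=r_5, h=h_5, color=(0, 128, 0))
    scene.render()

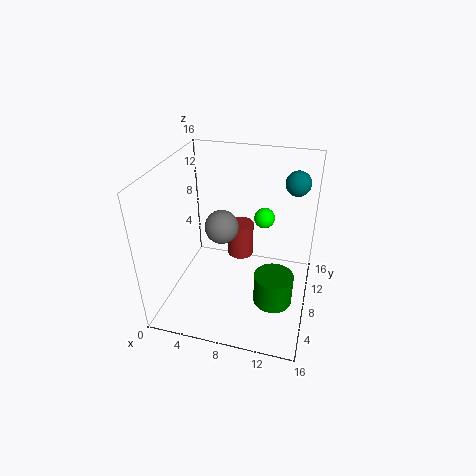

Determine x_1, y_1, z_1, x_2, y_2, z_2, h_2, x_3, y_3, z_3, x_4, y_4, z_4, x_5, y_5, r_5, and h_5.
x_1 = 10; y_1 = 12.75; z_1 = 8.25; x_2 = 7.75; y_2 = 10; z_2 = 4.75; h_2 = 4; x_3 = 13.5; y_3 = 14.25; z_3 = 12.5; x_4 = 6.75; y_4 = 6.25; z_4 = 10.25; x_5 = 12.75; y_5 = 4.5; r_5 = 2; h_5 = 3.25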